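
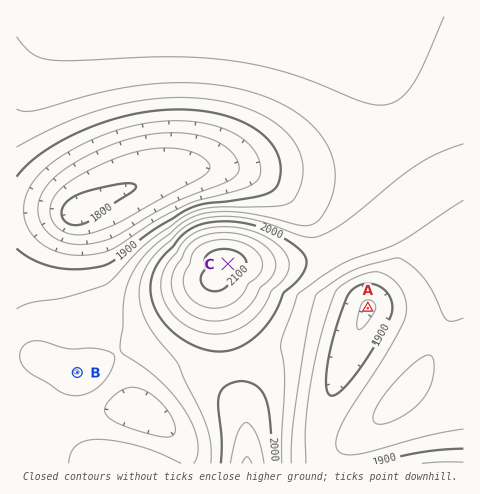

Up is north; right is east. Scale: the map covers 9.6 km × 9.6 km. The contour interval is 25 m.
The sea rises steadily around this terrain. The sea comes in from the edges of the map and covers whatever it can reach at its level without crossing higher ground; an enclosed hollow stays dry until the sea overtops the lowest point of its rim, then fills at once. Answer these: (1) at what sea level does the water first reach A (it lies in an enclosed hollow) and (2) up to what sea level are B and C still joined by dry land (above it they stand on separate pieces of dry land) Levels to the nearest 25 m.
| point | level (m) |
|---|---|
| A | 1925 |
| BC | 1950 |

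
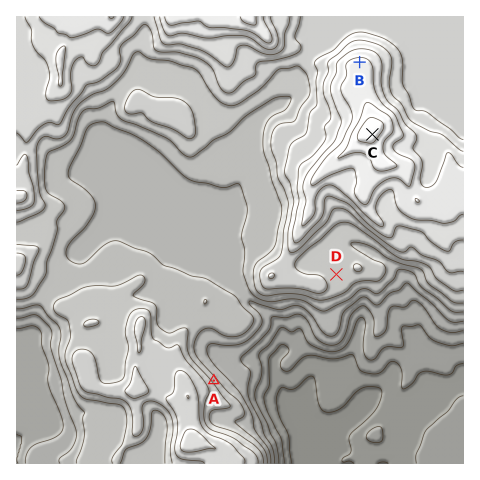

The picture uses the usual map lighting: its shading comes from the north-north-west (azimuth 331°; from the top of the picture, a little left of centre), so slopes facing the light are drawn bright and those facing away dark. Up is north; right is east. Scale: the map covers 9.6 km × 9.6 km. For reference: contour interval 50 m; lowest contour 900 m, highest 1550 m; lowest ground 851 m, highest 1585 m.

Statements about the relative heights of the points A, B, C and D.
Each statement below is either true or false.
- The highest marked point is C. true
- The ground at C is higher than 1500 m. true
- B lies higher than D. true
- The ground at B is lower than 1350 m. false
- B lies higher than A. true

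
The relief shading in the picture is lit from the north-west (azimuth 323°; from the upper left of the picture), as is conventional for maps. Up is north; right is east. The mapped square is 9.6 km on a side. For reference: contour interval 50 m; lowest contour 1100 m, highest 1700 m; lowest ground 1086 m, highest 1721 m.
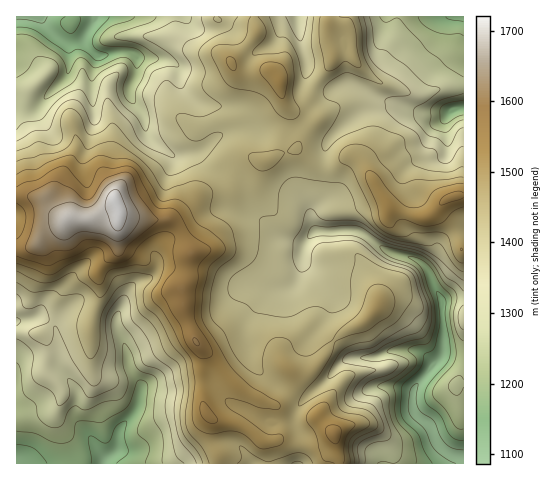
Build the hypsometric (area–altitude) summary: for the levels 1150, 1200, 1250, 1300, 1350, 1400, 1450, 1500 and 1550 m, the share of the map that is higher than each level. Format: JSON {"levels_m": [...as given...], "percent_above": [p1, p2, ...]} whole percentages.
{"levels_m": [1150, 1200, 1250, 1300, 1350, 1400, 1450, 1500, 1550], "percent_above": [96, 91, 85, 76, 66, 50, 30, 16, 8]}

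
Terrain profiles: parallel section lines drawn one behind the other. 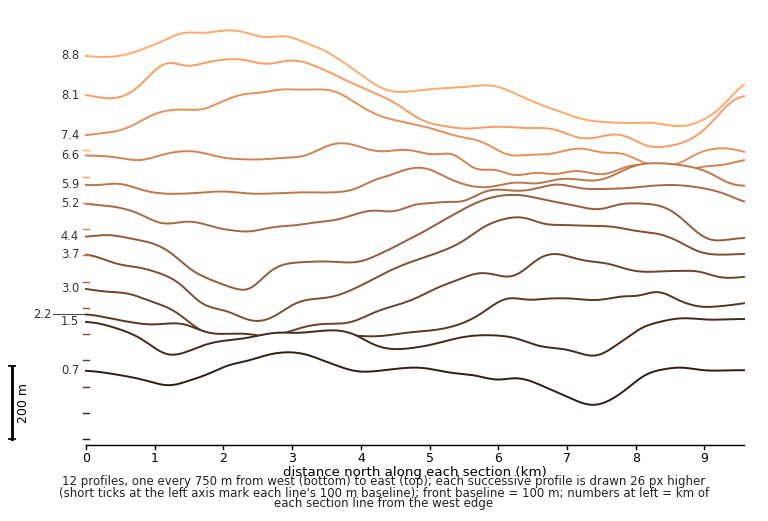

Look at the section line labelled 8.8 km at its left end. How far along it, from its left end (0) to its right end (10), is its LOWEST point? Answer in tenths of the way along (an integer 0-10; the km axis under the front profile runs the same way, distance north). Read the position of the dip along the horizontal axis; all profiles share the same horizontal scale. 9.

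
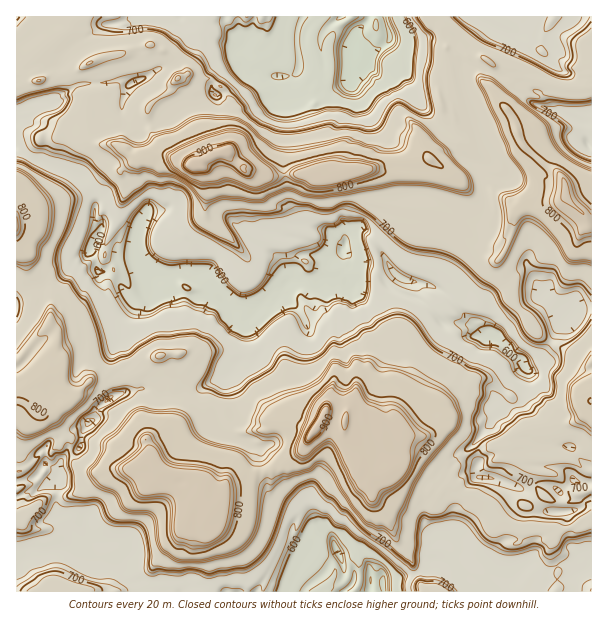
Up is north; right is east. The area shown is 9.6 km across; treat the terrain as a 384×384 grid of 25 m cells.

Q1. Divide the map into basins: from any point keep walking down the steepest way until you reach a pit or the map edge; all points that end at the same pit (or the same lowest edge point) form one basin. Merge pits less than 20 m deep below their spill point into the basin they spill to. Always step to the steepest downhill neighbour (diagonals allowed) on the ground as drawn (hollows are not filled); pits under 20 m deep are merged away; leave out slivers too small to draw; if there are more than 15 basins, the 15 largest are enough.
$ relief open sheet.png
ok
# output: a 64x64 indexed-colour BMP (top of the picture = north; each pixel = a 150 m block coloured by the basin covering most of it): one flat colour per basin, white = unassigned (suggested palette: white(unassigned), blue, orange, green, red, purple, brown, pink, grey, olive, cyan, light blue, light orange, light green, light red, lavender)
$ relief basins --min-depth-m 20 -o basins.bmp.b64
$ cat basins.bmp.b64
<image width="64" height="64" href="data:image/bmp;base64,Qk12CAAAAAAAAHYAAAAoAAAAQAAAAEAAAAABAAQAAAAAAAAIAAATCwAAEwsAABAAAAAAAAAA////ALR3HwAOf/8ALKAsACgn1gC9Z5QAS1aMAMJ34wB/f38AIr28AM++FwDox64AeLv/AIrfmACWmP8A1bDFADMzMzMzMzMzMzMzMzMzMzMzZmYzMzMzMzMzMzMzMzMzMzMzMzMzMzMzMzMzMzMzMzM2ZjMzMzMzMzMzMzMzMzMzMzMzMzMzMzMzMzMzMzMzMzZmMzMzMzMzMzMzMzMzMzMzMzMzMzMzMzMzMzMzMzMzNmYzMzMzMzMzMzMzMzMzMzMzMzMzMzMzMzMzMzMzMzNmZjMzMzMzMzMzMzMzMzMzMzMzMzMzMzMzMzMzMzMzM2ZmMzMzMzMzMzMzMzMzMzMzMzMzMzMzMzMzMzMzMzM2ZmZjMzMzMzMzMzMzMzMzMzMzMzMzMzMzMzMzMzMzMzZmZmMzMzMzMzMzMAAAAAAzMzMzMzMzMzMzMzMzMzMzNmZmZjMzMzMzMzOwAAAAADMzMzMzMzMzMzIiMzMzMzNmZmZmMzMzMzMzO7sAAAAAMzMzMzMzMzMzMiIjMzMzZmZmZmYzMzMzMzu7u7sAAAszMzMzMzMzMzIiIiMzMzZmZmZmYzMzu7u7u7u7uwAAADMzMzMzMzMyIiIiIiMzNmZmZmZjMzu7u7u7u7u7AAAAMzMzM+4zMxERERIiIiJmZmZmZmYzu7u7u7u7u7AAAAAzMzM+7u7u4REREiIiIiJmZmZmu7u7u7sbu7u7sAAAETMzM+7u7u7hERESIiIiIiZmZmYbu7u7EREbu7sRERERMzMz7u7u7uERERIiIiIiImZmYRERu7EREREREREREREzMzPu7u7u8RERESIiIiIiJmZhERESIRERERERERERETMzPu7u7u//8RERERERIiERZhERERIiERERERFERBERMzPu7u7v///xERERERERERFhERERQiIREREREUREREExER7u7/////8RERERERERERERERFEIiEREREURERERCEREe///////xEREREREREREREREURERBERERREREREIRERH//////xERERERERERERERERFEREQRERREREREQiIREREf////EREREREREREREREREUREREQRRERERERCIiERERERH/8RERERERERERERERERFEREREREREREREIiIRERERER/xEREREREREREREREREUREREREREREREQCIhERERERERERERERERERERERERERREREREREREREVQAiERERERERERERERERERERERERERFERERERERERFVVAAIRERERERERERERERERERERERERFERERERERERVVVUAABERERERERERERERERERERERERF3RERERERERVVVVQAAqhERERERERERERERERERERERF3d0RERERERFVVVVAACqoREREREREREREREREREREREXd3dERERERFVVVVUAM6qqoREREREREREREREREREREXd3d3d0RERFVVVVVQAzqqqqERERERERERERERERERERd3d3d3dEREVVVVVVADOqqqoRERERERERERERERERERF3d3d3d3REVVVVVVUDOqqqqqEREREREREREREREREREXd3d3d3d0RVVVVVVQOqqqqqoRERERERERERERERERERd3d3d3d3dVVVVVVVCqqqqqoRERERERERERERERERERF3d3d3d3ciVVVVVVWqqqqqqhEREREREREREREREREREXd3d3d3ciIlVVVVVaqqqqqqERERERERERERERERERERF3d3d3IiIiVVVVVVqqqqqqqhERERERERERERERERERERd3dyIiIiJVVVVVWqqqqqqqERERERERERERERERERERERERIiIiIlVVVVWRERqhERoRERERERERERERERERERERIiIiIiIiJVVVWZEREREREREREREREREREREREREREiIiIiIiIiIiVVWZkRERERERERERERERERERERERERESIiIiIiIiIiIiIpmRERERERERERERERERERERERERERIiIiIiIiIiIiIimZERERERERERERERERERIiIiIiERIiIiIiIiIiIiIimZkRERERERERERERERESIiIiIiIiIiIiIiIiIiIiIimZmRERERERERwRHd3dESIiIiIiIiIiIiIiIiIiIiIimZmZERERERERzMzd3d3dIiIiIiIiIiIiIiIiIiIiIpmZmZkRERERMzzMzd3d3d0iIiIiIiIiIiIiIiIiIiIimZmZmREREREzPMzN3d3d3SIiIiIiIiIiIiIiIiIiIiKZmZmZERERETPMzM3d3d3dIiIiIiIiIiIiIiIiIiIiKZmZmZkRERERM8zMzd3d3d0iIiIiIiIiIiIiIiIiIiIpmZmZmRERERE8zMzN3d3d3SIiIiIiIiIiIiIiIiIiIpmZmZmZERERERzMzMzN3d3SIiIiIiIiIiIiIiIiIiIimZmZmZkRERERHMzMzMzd3SIiIiIiIiIiIiIiIiIiIiKZmZiIiAAiIhEczMzMzMIiIiIiIiIiIiIiIiIiIiIiIiiIiIiIACIiIszMzMzMIiIiIiIiIiIiIiIiIiIiIiIoiIiIiIgAIiIiIszMzMIiIiIiIiIiIiIiIiIiIiIiIoiIiIiIiAACIiIiIiLMIiIiIiIiIiIiIiIiIiIiIiIoiIiIiIiIAAAiIiIiIiIiIiIiIiIiIiIiIiIiIiIiIoiIiIiIiIgAAAAiIiIiIiIiIiIiIiIiIiIiIiIiIiKIiIiIiIiIiAAAACIiIiIiIiIiIiIiIiIiIiIiIiIiKIiIiIiIiIiI"/>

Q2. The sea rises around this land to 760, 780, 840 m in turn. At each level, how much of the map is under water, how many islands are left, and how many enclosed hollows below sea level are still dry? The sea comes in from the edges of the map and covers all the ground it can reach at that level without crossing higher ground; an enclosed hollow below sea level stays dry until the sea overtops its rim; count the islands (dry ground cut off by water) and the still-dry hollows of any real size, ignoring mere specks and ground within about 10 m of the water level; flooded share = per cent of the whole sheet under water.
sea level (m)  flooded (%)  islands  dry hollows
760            77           2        0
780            80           2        0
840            93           4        0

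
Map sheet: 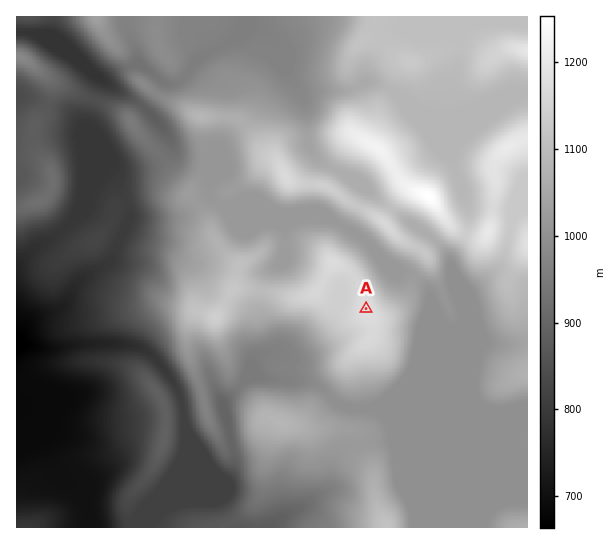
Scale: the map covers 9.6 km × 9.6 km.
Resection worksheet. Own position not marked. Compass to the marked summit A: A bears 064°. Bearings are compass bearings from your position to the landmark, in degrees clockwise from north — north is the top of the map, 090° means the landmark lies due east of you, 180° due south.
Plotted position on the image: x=107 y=435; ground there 745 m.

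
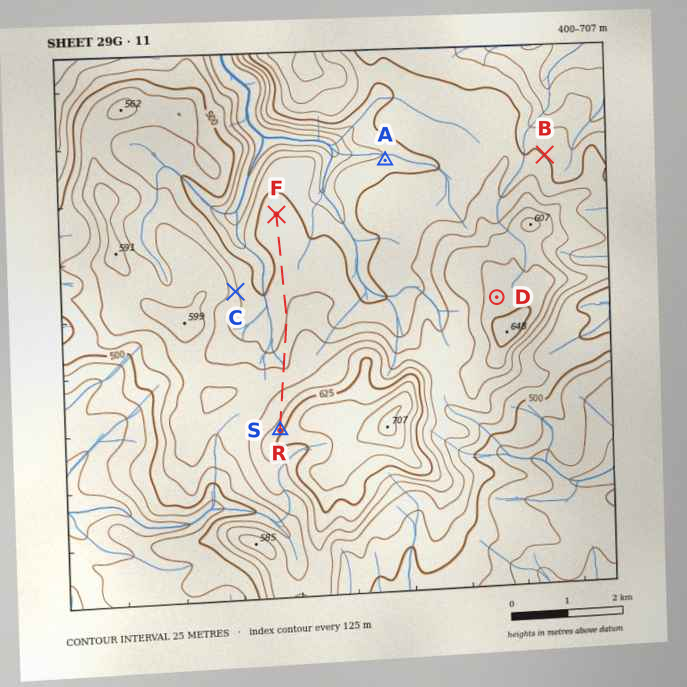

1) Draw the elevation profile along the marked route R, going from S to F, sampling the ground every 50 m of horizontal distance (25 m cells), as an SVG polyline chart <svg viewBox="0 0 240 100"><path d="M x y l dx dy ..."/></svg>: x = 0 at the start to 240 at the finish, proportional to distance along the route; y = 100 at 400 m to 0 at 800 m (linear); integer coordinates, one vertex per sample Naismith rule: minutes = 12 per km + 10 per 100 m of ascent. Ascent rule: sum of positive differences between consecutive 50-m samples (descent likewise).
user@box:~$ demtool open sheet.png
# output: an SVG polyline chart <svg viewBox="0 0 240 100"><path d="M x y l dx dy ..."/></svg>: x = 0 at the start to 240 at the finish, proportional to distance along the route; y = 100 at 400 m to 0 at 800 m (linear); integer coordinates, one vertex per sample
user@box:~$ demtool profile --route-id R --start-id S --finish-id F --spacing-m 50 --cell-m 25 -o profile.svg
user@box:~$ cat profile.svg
<svg viewBox="0 0 240 100"><path d="M0 45l3 1 3 1 3 1 4 1 3 1 3 1 3 1 3 0 3 1 3 0 4 1 3 1 3 0 3 1 3 1 3 0 4 1 3 1 3 1 3 1 3 1 3 1 3 0 4 1 3 0 3 1 3 0 3 0 3 1 3 0 4 0 3 1 3 0 3 1 3 0 3 0 3 0 4 1 3 0 3 0 3 0 3 0 3 0 4 1 3 0 3 0 3 0 3 1 3 0 3 0 4 0 3 1 3 0 3 0 3 1 3 0 3 0 4 0 3 0 3 0 3-1 3 0 3 0 3-1 4 0 3 0 3 0 3 0 3 0 3 0 4 0 3 0 3 1 3 0 3 0 3 0 1 1"/></svg>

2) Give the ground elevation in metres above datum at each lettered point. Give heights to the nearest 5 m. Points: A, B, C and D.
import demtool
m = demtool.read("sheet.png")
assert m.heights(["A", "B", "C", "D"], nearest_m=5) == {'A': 485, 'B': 500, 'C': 530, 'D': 615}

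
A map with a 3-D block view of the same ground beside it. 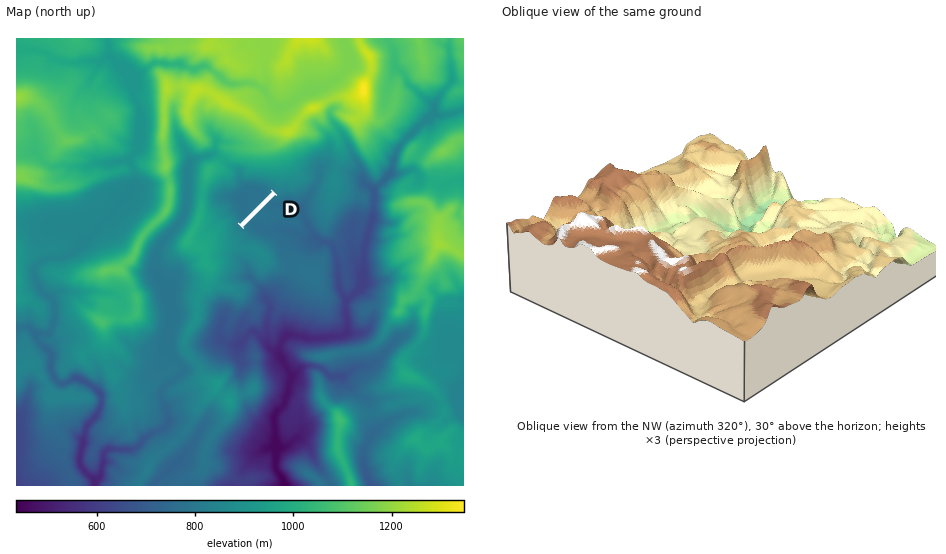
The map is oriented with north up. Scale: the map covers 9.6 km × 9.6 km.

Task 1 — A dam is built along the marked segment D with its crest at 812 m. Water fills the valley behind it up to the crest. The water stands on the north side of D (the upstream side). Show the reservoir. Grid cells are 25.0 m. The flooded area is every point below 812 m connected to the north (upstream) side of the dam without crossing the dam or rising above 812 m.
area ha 46.9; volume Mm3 11.38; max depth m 37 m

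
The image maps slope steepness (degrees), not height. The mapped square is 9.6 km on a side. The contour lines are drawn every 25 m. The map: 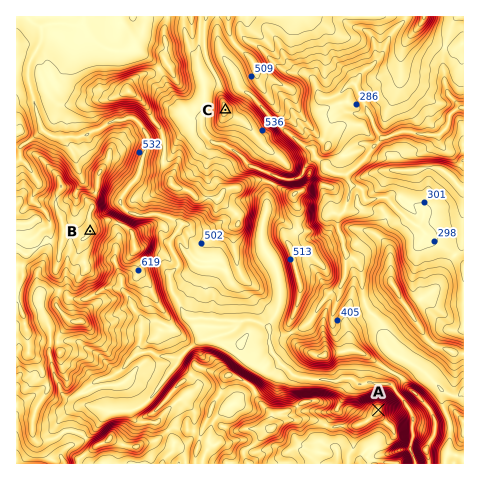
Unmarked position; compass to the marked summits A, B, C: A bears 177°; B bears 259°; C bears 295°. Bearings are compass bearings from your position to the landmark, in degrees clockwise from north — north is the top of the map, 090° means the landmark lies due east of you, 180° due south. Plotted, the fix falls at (367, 177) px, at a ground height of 315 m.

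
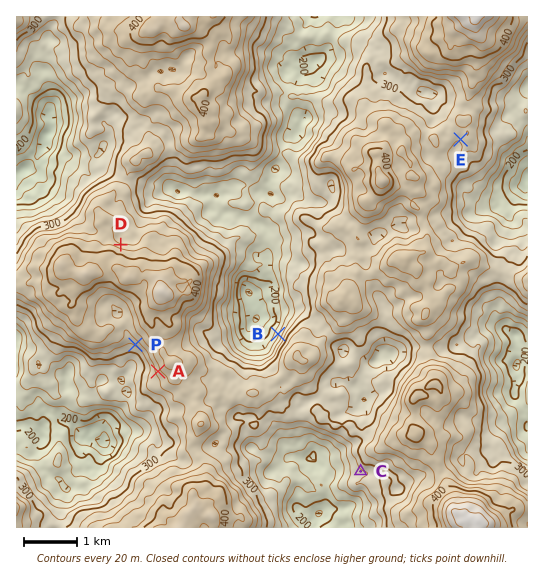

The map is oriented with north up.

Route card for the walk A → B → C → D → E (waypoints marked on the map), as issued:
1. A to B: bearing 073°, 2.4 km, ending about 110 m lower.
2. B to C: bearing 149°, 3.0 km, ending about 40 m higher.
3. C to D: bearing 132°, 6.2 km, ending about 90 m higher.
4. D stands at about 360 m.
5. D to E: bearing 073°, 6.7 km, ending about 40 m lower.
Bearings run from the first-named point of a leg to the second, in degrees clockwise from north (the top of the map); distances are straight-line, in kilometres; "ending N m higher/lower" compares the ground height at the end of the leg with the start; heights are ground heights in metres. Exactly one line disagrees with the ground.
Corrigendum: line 3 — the bearing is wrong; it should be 313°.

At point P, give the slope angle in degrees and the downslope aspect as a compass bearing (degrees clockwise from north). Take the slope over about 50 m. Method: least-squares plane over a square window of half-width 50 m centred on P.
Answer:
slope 11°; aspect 215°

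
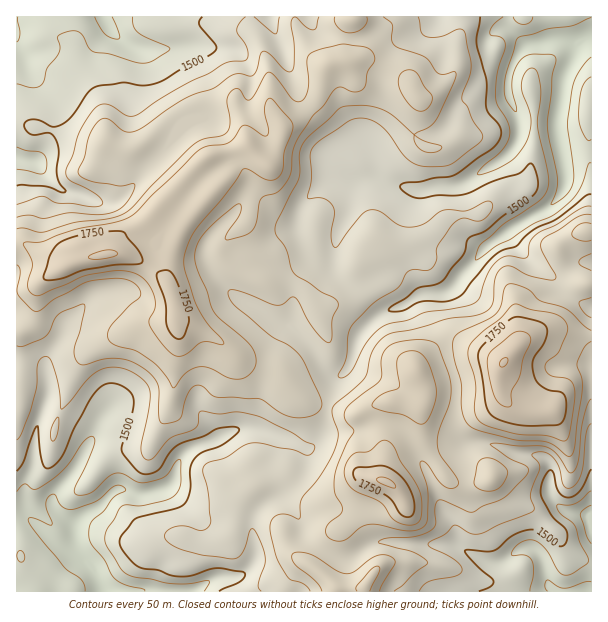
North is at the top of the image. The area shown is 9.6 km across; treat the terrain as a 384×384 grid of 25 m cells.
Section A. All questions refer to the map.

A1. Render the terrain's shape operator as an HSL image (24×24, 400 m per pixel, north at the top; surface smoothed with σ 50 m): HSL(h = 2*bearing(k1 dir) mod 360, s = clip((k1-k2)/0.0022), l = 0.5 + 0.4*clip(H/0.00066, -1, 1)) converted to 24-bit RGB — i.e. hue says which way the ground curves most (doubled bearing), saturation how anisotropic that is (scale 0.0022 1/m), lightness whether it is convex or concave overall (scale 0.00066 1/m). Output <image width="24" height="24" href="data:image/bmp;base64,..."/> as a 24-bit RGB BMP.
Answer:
<image width="24" height="24" href="data:image/bmp;base64,Qk32BgAAAAAAADYAAAAoAAAAGAAAABgAAAABABgAAAAAAMAGAAATCwAAEwsAAAAAAAAAAAAAjKKAd6Csn8PIUxtcrWU1bG8fv5QjJXUUITkMUoIgtn+omEVlZ9ylg67b+NPoUzuQm2tdc1iJhse+gqHHtI/FcrJUfxwvVYM7pMKonZdkWC1HaTpzp8OyrLDFdYidrpK/nZjOUqa1cDl1t+XVw3NUZFguFmIj8Xiyil/eTbrblyQ4a0UkHVwZaw8ypNBlm9rRqolTqHBXLTFrkavEmaS4npSzoqHAgHCjnHyKhU+aarLAeq5jklaExK29n0+QZRUPx+UVGcSScTqAla6MpWaHM1+M1vXnay+cg45IdTB/uZM5DT4dg86HS46fqFeWn1NukYJ1nXJlOo5PikpyeaF7hmJUcD05m0CS3fPYHAopa6lbmX1ZaKaGmd+8QAELOzwJPzinJZdId13a2HaaKhwJdosVCCsbtY13jqmQk5OohXumWJKFZVeUyUO80dT00/j0x3i0ehqmepPF47zgg6PHmbpSVACIWNf1Hj6N8uPYDjo81pGpXUzB7uTdEDhCUMh7nIS6upuxfIujm36gM0ZWarq3oLtpwp5OVyVAa7l5TVV+kNSeoRsVfQ0AXRkBLP+jEmWd8eTNTUh+N3hrXGeI3aCgvmKaJalPEigNaHcsYDcjblQuOmFDUHkxiYs7rphkjUJUZ5tZZi1EUyAJrkEteXjHtvfMBi6Q2shnz6whoX5tPmBmVW5pkk6T7ufMYjB7n3SDWXx1anmYpbu1apmzYIjW3Lbju2q5j6/Bb7ONKyV316rWutvZmKjP7+zcLBNy2capICVp066UPlNUV1RELT8r7+WwLylVpoeKhKefZ5GhmLefcpqYJElIknVXvVJcrolYhMOLHBlBvYBkrcd6TqmBwIalox3TwKRXOENpyZigs1OoR1p2bbGoxruFUGqFe5aTo8a7Y4yooKiZdzxiNpVZPzp8nZe33+zfgESOQSZooNTQ8OLbWWo7P1MocTI3z7qgOo6KcIaMsYu8qJ/IZVqX0syrZoayotzXhHioaWSAfU5Xo1Ron7x7EDw/q8ezs4iUvli7Q4u9gqS42Kur4LXhd4CpYnOxwoFUZ3NKQW1abop9gnqdcUym3eG1g76qZlRQcU5TckhCUlF3mrOUsHmMM4dVEjULY3U9gKWuhXGuLzxQ2cl+dHy0yKzWfC2I5avJvGhfKVMiKD0aREkmTi4j4/XWbmCDZDlZfEdPkLmlYoKdiKmdnG6Xr3OcvYvDHmgbJzoLGEklgEWDw+Wsnl1cXCUn2G2KL3dO6b7h673yoIPjRMHWcOTT0M2ERjNTmVKZgqWhj5J8a5OFgXRmfVCEoI+Di4hwh2ul07vJEFE+JoWY7ezeXB9AsJhDX60yoNPmg4zS1crnubDg0ITRbk1qz6ONIUZYbZ6lk5VvaJt2cF2IoI91RFdzspibjpqpjX+nnIN7t2pwAjEKIF8LxZfn7tnyzYO0sIFjOGxIUKpRdDWe6Fjb4KXFWJGH5J63HlFAt5uFloJnMl9hsqKTSmp6iad+kXZ2Z2SCuZK1qX7I79npDV4rADMCJziE8drhbKlpojM+LhcFTEkNDjkTzpde2Ji0S2qz3JvGNGtXt3dGP4VYTI1shGmKaI9nh3hiXGs5U4YvMY111qvPy5bX6MHkATIo3NkvdlozYxlY5drxl7LGe49uG00wxVZs2nqbi6pAjzKa4e/cg7/BO0Rtfm1rfnlki1trm09Xk4ZRTIwxBywHuUKK5de/JRlfmMpBn5VFM491Vo2P0bauiJbIkXy7JVZCcNNvxoXms7PjvUd4yo1WHy4rYXljenF/cUpum8ewrK/Sx6XNtp7QBDIr8ue6Fgoqv8mDo6y8aIClRml+4eXOQU50u3aiqnikUnNDJSEXytdjqUxy6bvcrGe+RGxcTEE6WpFys6BXN481hqlvhbSmVCau8uV3Cgop2sqthJJ6fWFwU3VtpL9ueFBqU4F5tIm3t5nGcG+9OY7D4OS+XTp4z4uTgUmagrW6T1uXuNXB0qnMNXhWqr9uGwcs7/XWDBU03NOla1WBkICAd4+AdI1th6WfXWF/YHliiYpubZiWhDap4OmyPBdJzamZaG2ldKWAUoChssutZU2M2qKpxaFmBRUu8eraJCdpW8mJdENoeY1kjqF9ZKSKczQ1V0MlXm03UVYzc3E0Ti8ir95vViZ4h8esynutwoDAUZiRfZZghU+M2dOnTzGOKWPRSHcfxUtmKnJSeZuehY2eoq6HWDBim0p+pLDAkZK3d36vi5ayj8SwYy6Bp9WTXjVr1nRyZtaJh2mnYZSATWJzza+QZDJ7nyNjgJLKQUu3R51R"/>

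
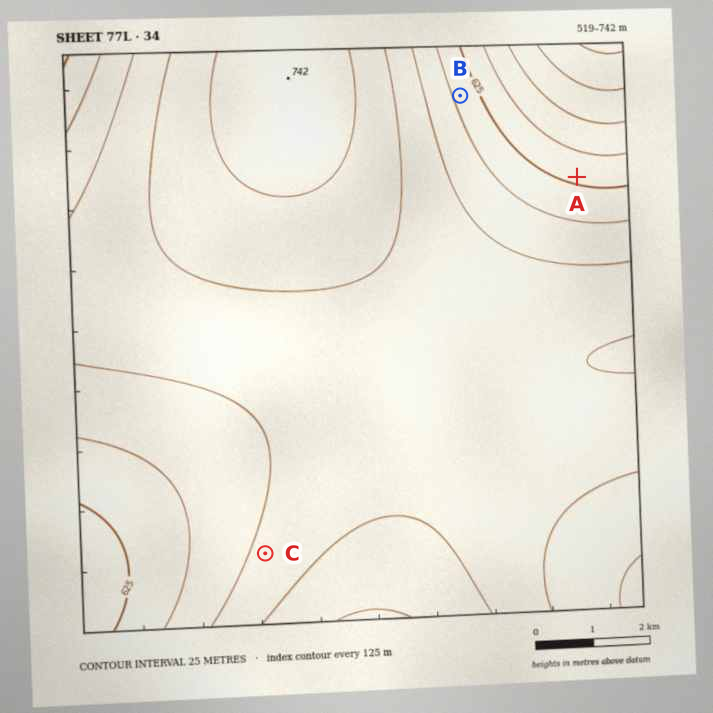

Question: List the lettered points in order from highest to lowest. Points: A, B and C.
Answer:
C B A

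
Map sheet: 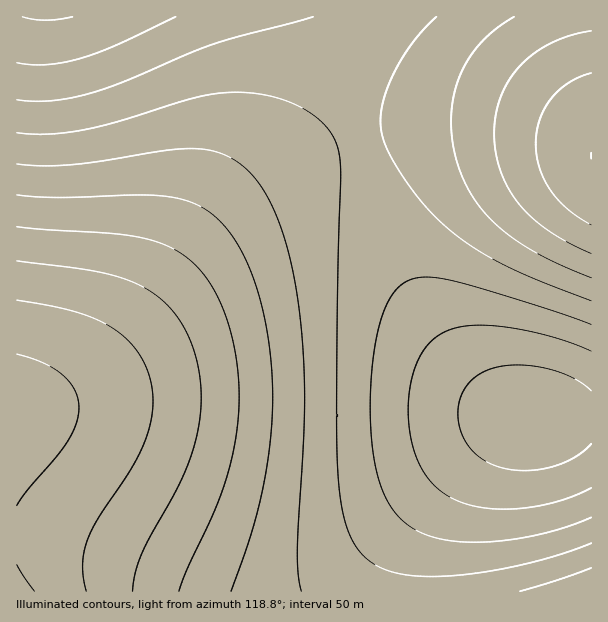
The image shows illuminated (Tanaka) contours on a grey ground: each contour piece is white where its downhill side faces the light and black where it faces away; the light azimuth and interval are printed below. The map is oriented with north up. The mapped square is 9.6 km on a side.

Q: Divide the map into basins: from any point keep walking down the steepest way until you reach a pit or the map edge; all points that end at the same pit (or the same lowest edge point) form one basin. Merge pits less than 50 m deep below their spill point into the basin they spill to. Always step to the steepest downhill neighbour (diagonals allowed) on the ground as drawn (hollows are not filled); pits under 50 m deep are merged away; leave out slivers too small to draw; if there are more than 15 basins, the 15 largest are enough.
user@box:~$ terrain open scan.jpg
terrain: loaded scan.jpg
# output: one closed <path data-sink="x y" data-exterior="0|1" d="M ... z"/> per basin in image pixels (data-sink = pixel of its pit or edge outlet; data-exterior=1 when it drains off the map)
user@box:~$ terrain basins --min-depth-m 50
<path data-sink="17 414" data-exterior="1" d="M323 16l-307 1 1 575 391 0 2-25 10-30 12-24 19-30 18-22 29-29 15-11 15-5-15-4-13-8-28-24-28-36-24-39-32-71-22-72-24-91z"/><path data-sink="591 156" data-exterior="1" d="M591 16l-267 1 18 54 32 123 22 60 24 51 24 39 28 36 28 24 13 8 15 4 64 0z"/><path data-sink="591 591" data-exterior="1" d="M591 416l-66 0-12 5-15 11-36 38-30 43-12 24-6 18-5 23 0 13 182 1z"/>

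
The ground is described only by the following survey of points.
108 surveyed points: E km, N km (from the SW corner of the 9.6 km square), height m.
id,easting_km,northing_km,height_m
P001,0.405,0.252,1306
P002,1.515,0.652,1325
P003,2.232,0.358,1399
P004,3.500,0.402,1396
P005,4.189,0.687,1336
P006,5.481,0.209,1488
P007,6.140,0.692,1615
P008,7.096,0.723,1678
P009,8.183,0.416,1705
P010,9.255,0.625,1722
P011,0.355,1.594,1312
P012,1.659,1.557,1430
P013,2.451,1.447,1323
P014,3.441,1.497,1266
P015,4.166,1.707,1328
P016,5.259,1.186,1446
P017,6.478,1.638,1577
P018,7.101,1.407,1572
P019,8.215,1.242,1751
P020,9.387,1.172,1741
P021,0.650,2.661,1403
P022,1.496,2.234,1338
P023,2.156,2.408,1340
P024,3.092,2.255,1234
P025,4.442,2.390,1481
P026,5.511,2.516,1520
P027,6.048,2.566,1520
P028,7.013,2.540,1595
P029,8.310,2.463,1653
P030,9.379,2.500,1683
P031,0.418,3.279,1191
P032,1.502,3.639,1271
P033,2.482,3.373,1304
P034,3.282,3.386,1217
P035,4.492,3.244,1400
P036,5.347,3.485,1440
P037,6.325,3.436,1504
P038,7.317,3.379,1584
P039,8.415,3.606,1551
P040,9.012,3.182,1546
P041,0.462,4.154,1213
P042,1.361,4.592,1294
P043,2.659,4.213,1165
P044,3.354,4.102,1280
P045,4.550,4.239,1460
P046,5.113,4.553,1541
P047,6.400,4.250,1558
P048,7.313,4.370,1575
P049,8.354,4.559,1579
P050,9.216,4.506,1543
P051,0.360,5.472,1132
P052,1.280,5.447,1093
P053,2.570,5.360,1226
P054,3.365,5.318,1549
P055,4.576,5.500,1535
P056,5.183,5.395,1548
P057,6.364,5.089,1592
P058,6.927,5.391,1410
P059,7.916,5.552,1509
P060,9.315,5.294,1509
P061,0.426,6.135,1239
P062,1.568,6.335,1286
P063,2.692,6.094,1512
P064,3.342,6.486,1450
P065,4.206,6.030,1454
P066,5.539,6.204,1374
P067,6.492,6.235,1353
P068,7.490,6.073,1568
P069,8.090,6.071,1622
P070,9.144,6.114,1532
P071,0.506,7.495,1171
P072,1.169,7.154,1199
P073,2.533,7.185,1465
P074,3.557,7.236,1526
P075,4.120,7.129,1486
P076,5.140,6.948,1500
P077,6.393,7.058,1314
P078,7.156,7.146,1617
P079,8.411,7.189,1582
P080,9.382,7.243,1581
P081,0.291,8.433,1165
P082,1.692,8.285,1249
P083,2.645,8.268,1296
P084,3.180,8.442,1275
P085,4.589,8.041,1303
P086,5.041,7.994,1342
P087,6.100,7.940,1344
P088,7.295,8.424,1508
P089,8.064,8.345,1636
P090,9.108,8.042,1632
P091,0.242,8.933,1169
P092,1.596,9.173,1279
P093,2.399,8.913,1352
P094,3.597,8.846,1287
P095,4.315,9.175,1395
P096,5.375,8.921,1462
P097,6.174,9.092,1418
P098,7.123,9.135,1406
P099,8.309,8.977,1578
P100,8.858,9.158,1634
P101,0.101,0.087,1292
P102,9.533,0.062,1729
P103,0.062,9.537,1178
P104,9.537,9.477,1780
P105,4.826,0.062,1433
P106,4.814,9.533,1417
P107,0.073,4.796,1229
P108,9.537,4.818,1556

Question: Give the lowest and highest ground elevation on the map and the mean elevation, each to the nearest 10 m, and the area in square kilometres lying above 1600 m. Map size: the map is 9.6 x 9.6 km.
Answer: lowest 1080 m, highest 1790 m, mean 1440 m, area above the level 12.9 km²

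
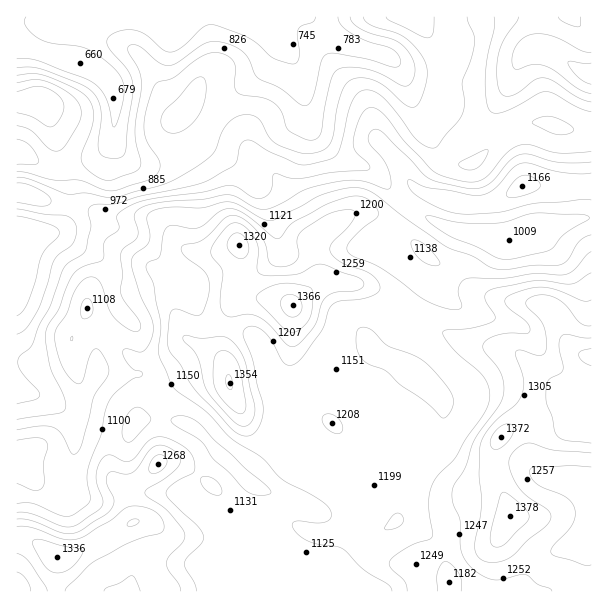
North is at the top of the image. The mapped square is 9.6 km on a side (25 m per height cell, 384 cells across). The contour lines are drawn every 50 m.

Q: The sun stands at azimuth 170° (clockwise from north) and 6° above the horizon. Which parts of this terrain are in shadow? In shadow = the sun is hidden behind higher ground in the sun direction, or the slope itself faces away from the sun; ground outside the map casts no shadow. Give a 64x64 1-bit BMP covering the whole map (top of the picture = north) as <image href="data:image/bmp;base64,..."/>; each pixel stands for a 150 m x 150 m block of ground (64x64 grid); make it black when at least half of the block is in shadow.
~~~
<image width="64" height="64" href="data:image/bmp;base64,Qk0+AgAAAAAAAD4AAAAoAAAAQAAAAEAAAAABAAEAAAAAAAACAAATCwAAEwsAAAIAAAAAAAAA////AAAAAAAAAAAAAAAAAAAAAAAAAAAAAAAAAAAAAAAAAAAAACAAAA4AAAAA/AAAPwAAAAD8AAD/wAAAAHwAAP/wMADAOAAA///wA8AwAAD///AfgAAA8P//4DwAAAHw//+AAAAAAeD/3AIAAAOB4P/8BgAAA8GA//8GAwADwAD///QAAAPgAP//8AAAAfAA///wAAAB/AD//+AAAAD+AP//wAAAAP8A/8+AADAAfwD/5wAAcAB/APz3AAAAAH8A8HYAAAAAPgDgYgAAAAA8EOAAAQAAAAgwwAADgAAAAGDADweAAAAB5+Afj4AAAH/H/B8/AAAA/4f8GD4AAAP/B/4AfAAAB/gH/wB8AAAP4f//AHg/AAwf//+AQD+AYD///8AAP//AP/9/wAAf/8A//3+PAB//gf//f58eH/8H//9/vn//Dg///38+f//AH///Hxx///A/H/8Gf////HwD/gf/////8HD4///////j/AD//////8//AP//////j/////////+f/////////z///+P////+P///wf////x///+A/////////gD////////+AP//////5/4B//////+A8P///////wAA///////+AAD///////wAAP///////AAB///////4AAf+/////+AOD/x/////gA//+D////4AB//4P///+AAH/g=="/>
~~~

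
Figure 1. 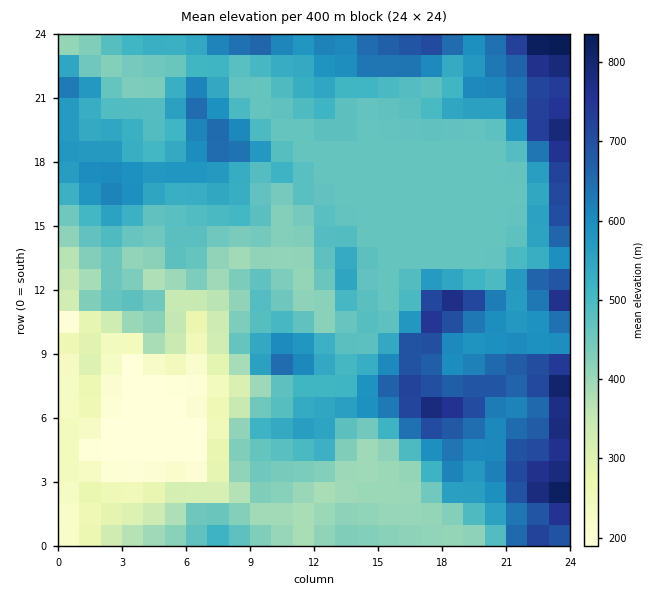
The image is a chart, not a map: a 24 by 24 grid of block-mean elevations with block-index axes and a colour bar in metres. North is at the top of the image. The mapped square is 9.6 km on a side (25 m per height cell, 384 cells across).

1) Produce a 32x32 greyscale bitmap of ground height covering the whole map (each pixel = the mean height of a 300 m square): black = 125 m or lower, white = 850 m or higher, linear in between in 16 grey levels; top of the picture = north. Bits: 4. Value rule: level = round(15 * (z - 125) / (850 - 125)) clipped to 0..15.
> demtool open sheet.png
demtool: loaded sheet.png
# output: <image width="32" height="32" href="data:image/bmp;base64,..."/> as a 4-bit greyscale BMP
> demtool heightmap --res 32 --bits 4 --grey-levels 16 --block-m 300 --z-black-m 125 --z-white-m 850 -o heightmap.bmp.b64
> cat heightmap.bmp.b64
<image width="32" height="32" href="data:image/bmp;base64,Qk12AgAAAAAAAHYAAAAoAAAAIAAAACAAAAABAAQAAAAAAAACAAATCwAAEwsAABAAAAAAAAAAAAAAABEREQAiIiIAMzMzAERERABVVVUAZmZmAHd3dwCIiIgAmZmZAKqqqgC7u7sAzMzMAN3d3QDu7u4A////ACNEVmZ4h2ZVZmZmZmZovcwiNEVWeHdmVWZmZmZmeau8IzM0RWZmVmVWZmZmeJq83iMzIzRDRWZmVWZmZ5maze4jIiIiIkZ2ZmZmZmiqms3uMhERERJWd3eHZmZ5qprM3TIRERESR3iJmGZoq7uqvM0jIREREkaJmZh3iszLqrvOIzERESI1eImZmqve3bqqziMxERESNFZ4iJq83czLu94jMRESEjRomIiJu8urvMzeI0ISMyNGm7qYiKvbqqu8zTRCJFQjV5qqmHeb26qqqqoiIkZlNFeIiHZ3ecy6qZmaJWZmZDRWd3Znh3et3LqZvEZ3d2VVVndmZ4d3nN26ms5VZ3ZWZmd3ZniHd5qZiJvMVWdlZ3ZmZmZ5l3d3d3eZmVZ3Znh3ZmZmeId3d3d3eJtniHd3d3d3Znh3d3d3d3irZ4mHd4eId2d3d3d3d3d4rHiqmIiImYZnd3d3d3d3d62aqqqZmYh3iHd3d3d3d3esmqqpmqqYiId3d3d3d3d4vZqZmImruqh3d3d3d3d3ec2ZmYiIq7uXd3d3d3d3d4vemYmIiKupd3eId3d4h3is3pmHd4m7l3d4iHd3eJmZvN2qh3Z5qod3iJiId3eJqqzNuXZmZ4l3eIiZqpmYiaq83XZneIiJmJmZqqu7y6mrve5meIiImbu7qqqru8y6q87/"/>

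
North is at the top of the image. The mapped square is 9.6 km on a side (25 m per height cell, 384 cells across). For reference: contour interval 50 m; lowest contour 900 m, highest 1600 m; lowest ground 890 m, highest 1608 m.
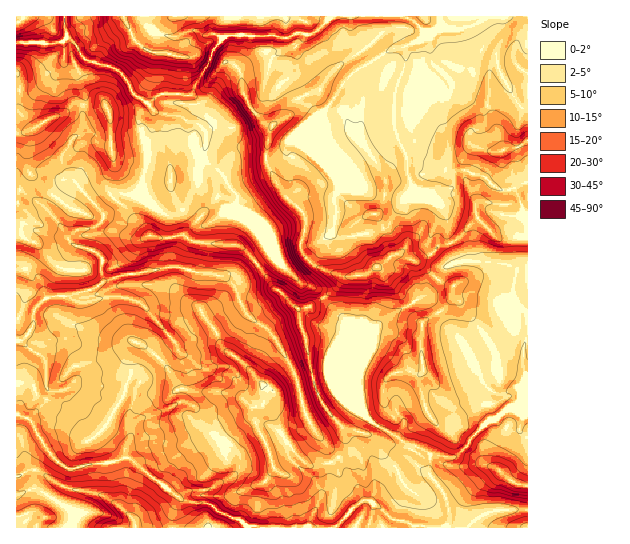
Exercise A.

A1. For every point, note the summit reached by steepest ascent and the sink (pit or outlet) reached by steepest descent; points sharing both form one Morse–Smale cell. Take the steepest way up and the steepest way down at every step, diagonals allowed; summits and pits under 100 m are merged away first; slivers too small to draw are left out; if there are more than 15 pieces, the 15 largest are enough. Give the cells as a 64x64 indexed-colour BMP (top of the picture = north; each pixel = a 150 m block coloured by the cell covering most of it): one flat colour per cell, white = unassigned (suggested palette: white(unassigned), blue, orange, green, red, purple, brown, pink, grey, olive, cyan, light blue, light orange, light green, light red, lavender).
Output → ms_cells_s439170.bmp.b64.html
<image width="64" height="64" href="data:image/bmp;base64,Qk12CAAAAAAAAHYAAAAoAAAAQAAAAEAAAAABAAQAAAAAAAAIAAATCwAAEwsAABAAAAAAAAAA////ALR3HwAOf/8ALKAsACgn1gC9Z5QAS1aMAMJ34wB/f38AIr28AM++FwDox64AeLv/AIrfmACWmP8A1bDFACIiIid3d3d3d3d3d3d3czMzMzMzAAAAAAVVVYiAAAAAIiIiInd3d3d3d3d3d3MzMzMzMzMwAAAFVVVViIgAAAAiIiInd3d3d3d3d3dzMzMzMzMzMzMAAFVVVVWIiIiIiCIiJ3d3d3d3d3dzMzMzMzMzMzMzMzBVVVVVVYiIiIiIIid3d3d3d3d3czMzMzMzMzMzMzMzNVVVVVVYiIiIiIgid3d3d3d3d3czMzMzMzMzMzMzMzNVVVVVVViIiIiIiCJ3d3d3d3d3czMzMzMzMzMzMzMzM1VVVVVViIiIiIiIInd3Ind3d3czMzMzMzMzMzMzMzM1VVVVVVWIiIiIiIgiJ3IiIiInMzMzMzMzMzMzMzMzM1VVVVVVVYiIiIiIiCIiIiIiIiIzMzMzMzMzMzMzMzMzVVVVVVVRERGIiIiIIiIiIiIiIjMzMzMzMzMzMzMzMzVVVVVVUREREYiIiIgiIiIiIiIiMzMzMzMzMzMzMzMzVVVVVVERERERGIiIiCIiIiIiIiIzMzMzMzMzMzMzMzVVVVVVERERERERiIiIIiIiIiIiIjMzMzMzMzMzMzMzNVVVVREREREREREYiIgiIiIiIiIiMzMzMzMzMzMzMzNVVVVREREREREREREYgSIiIiIiIiIjMzMzMzMzMzMzM1VVVVERERERERERERERIiIiIiIiIiMzMzMzMzMzMzMzVVVVUREREREREREREREiIiIiIiIiIzMzMzMzMzMzMzVVVVVRERERERERERERESIiIiIiIiIiMzMzMzMzMzMzNVVVVVERERERERERERERIiIiIiIiIiIzMzMzMzMzMzM1VVVVUREREREREREREREiIiIiIiIiIiMzMzMzMzMzM1VVVVVRERERERERERERESIiIiIiIiIiIzMzMzMzMzMzVVVVVVERERERERERERERIiIiIiIiIiIiMzMzMzMzMzVVVVVVUREREREREREREREiIiIiIiIiIiIiIjMzMzMzVVVVVVURERERERERERERESIiIiIiIiIiIiIiIiMzMzNVVVVVVRERERERERERERERIiIiIiIiIiIiIiIiIiMzVVVVVVVREREREREREREREREiIiIiIiIiIiIiIiIiIjVVVVVVVVERERERERERERERESIiIiIiIiIiIiIiIiIiVVVVX1VVERERERERERERERERIiIiIiIiIiIiIiIiIiJVVVX//1EREREREREREREREREiIiIiIiIiIiIiIiIiIlVVX///QRERERERERERERERESIiIiIiIiIiIiIiIiIlVVX//0REERERERERERERERERIiIiIiIiIiIiIiIiIiVVX//0REQREREREREREREREREiIiIiIiIiIiIiIiIiIiVf/0REERERERERERERERERESIiIiIiIiIiIiIiIiIiIv/0REERERERERERERERERERIiIiIiIiIiIiIiIiIiIkREREEREREREREREREREREREiIiIiIiIiIiIiIiIkREREREQRERERERERERERERERESIiuyIiIiIiJEQkRERERERERBERERERERERERERERERIru7IiIiIiJEREREREREREREERERERERERERERERERG7u7IiIiIiJEREREREREREREQREREREREREREREREREbu7IiIiIiJERERERERERERERBERERERERERERERERERu7uyIiLiJERERERERERERERBERERERERERERERERERG7u7IiLu5ERERERERERERERBEREREREREREREREREREbu7uyLu7qqqRERERERERERBERERERERERFmZhEREWYRu7u7vu7uqqpERERERERERBERERERERERFmZmYREWZma7u7vu7u6qqkREREREREREEREREREREREWZmZhFmZmZru7u+7u7qqqREREREREREERERERERERERZmZmZmZmZmu7u77u7uqqpEREREREREQRERERERERERFmZmZmZmZma7u7vu7u6qqkRERERERERBERERERERERFmZmZmZmZmZru7u77u7qqqREREREREREQREREREREREWZmZmZmZmZmu7u7u+7uqqqkRERERERERBERERERERERZmZmZmZmZma727u77u6qqqRERERERERBERERERERERZmZmZmZmZmZr3d27vu7qqqpERERERERBERERERERERFmZmZmZmZmZm3d3d2+7qqqqkRERERERBEREREREREREWZmZmZmZmZmbd3d3dqqqqqpREREREREERERERERERERZmZmZmZmZmEd3d3d2qqqqpmZmZREREERERERERERERFmZmZmZmZmYR3d3d3aqqqpmZmZlEREQRERERERERERERZmZmZmZmYRHd3d3aqqqpmZmZmZRERBERERERERERERFmZmZmZmZhEd3d3dqqqpmZmZmZmUREEREREREREREREWZmZmZmZhER3d3dqqmZmZmZmZmZQRERERERERERERERFmZmZmZmERHd3d2qmZmZmZzMzMzBEREREREREREREREWZmZmZmYREd3d3amZmZmczMzMzMERERERERERERERERZmZmZmYRERAAAAmZmZmZzMzMzMzBEREcwRERERERERERZmZmZhEREAAACZmZmZzMzMzMzMzMzMzMzMERERERERERERZhEREQAAAJmZmZnMzMzMzMzMzMzMzMzBERERERERERERERER"/>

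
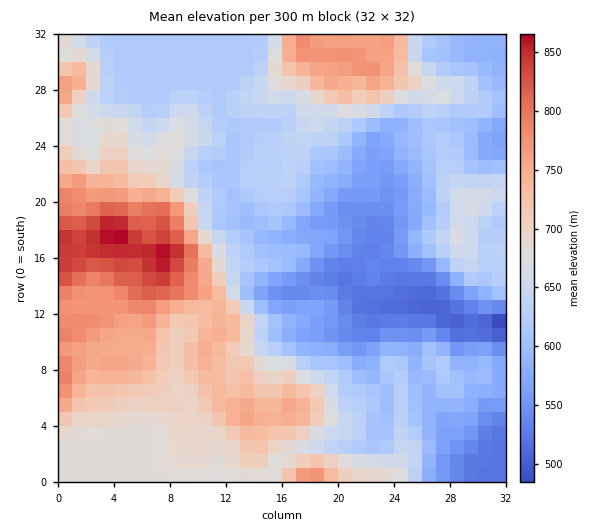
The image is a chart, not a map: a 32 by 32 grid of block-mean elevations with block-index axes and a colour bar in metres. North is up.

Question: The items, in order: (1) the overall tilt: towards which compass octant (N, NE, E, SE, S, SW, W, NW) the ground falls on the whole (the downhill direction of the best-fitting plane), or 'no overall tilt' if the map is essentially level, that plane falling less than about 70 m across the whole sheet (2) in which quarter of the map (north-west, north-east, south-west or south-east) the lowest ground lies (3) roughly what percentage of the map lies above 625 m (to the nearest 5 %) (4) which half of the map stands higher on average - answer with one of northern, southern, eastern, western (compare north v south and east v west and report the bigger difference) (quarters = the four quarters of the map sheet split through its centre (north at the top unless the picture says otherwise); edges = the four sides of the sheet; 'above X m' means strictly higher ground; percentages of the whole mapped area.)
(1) On the whole the ground falls towards the east.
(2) The lowest point lies in the south-east quarter of the map.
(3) About 55 % of the map lies above 625 m.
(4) The western half stands higher on average than the eastern half.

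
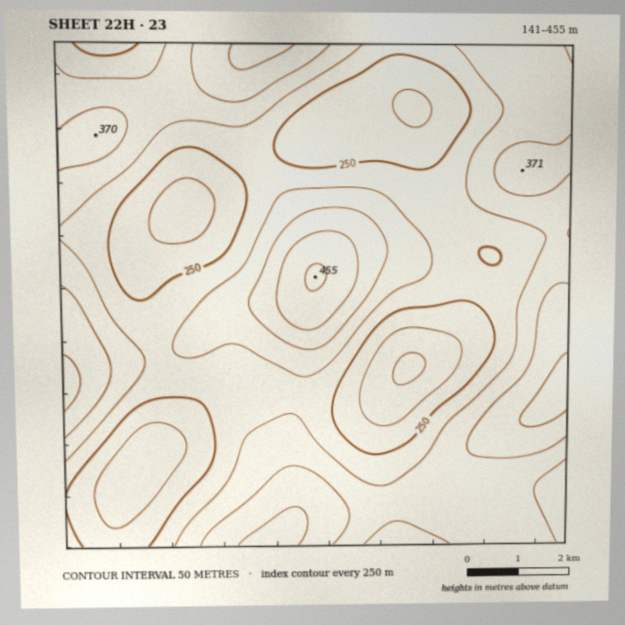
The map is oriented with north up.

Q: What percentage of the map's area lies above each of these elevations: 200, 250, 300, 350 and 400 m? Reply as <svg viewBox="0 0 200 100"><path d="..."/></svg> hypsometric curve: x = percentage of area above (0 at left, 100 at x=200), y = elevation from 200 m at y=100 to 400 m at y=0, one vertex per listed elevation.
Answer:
<svg viewBox="0 0 200 100"><path d="M187 100l-35-25-56-25-59-25-28-25"/></svg>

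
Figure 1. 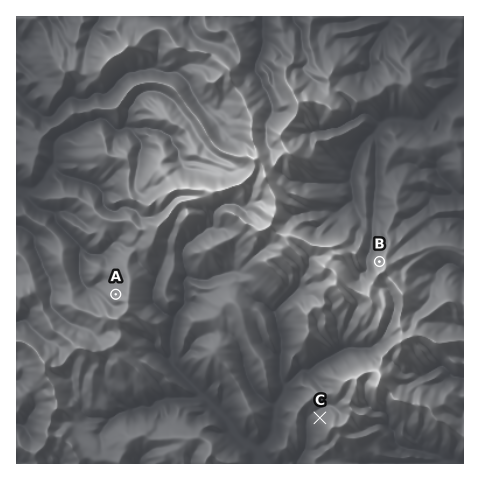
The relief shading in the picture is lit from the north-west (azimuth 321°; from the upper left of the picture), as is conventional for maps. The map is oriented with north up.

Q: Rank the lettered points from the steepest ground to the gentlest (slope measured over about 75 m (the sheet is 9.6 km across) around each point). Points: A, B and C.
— B C A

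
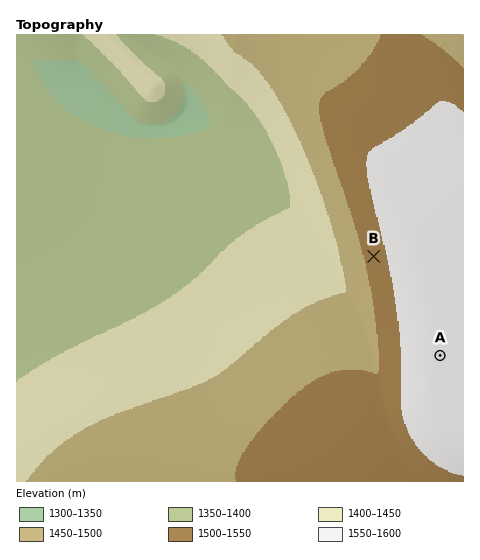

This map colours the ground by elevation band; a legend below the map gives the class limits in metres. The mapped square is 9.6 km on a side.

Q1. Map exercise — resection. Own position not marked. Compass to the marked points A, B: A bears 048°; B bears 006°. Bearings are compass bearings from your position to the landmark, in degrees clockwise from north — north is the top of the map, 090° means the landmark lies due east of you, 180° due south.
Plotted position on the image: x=355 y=432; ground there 1530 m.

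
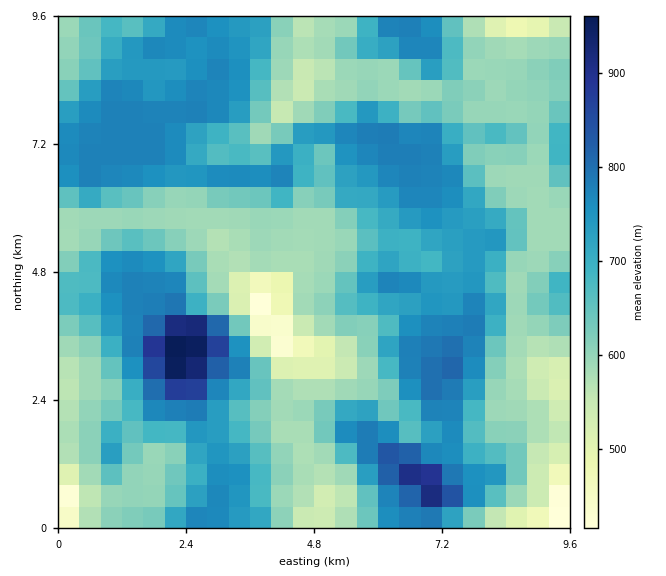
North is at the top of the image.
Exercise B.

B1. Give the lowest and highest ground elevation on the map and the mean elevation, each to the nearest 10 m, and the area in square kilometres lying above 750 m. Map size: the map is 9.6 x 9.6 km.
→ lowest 400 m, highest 960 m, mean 670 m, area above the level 25.9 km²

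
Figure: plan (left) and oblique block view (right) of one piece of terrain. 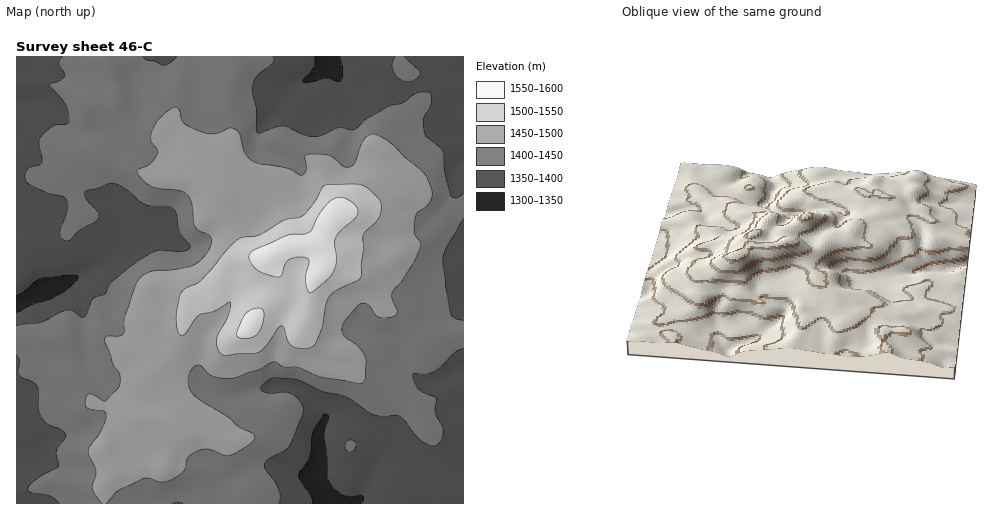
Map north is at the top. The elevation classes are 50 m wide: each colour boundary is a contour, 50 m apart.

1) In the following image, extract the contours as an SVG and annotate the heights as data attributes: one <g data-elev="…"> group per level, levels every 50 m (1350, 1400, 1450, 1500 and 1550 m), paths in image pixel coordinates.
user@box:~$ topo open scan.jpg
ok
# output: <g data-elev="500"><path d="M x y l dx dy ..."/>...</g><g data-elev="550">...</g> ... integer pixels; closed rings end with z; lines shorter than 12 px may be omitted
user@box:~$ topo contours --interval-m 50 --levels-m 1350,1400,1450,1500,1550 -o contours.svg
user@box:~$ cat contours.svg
<g data-elev="1350"><path d="M312 503l-1-7-11-16-1-6 10-16 5-29 9-14 3-1 2 3-4 19 4 44 6 8 8 7 8 2 12-2 1 4-1 4"/><path d="M17 295l24-17 29-3 6 0 2 2-5 7-12 9-14 7-16 5-14 7"/><path d="M340 57l3 15-1 7-2 2-14-3-17 4-6 0 0-2 11-13 0-10"/></g><g data-elev="1400"><path d="M279 503l1-7-1-7-13-19-1-6 3-5 16-8 6-5 13-31 0-6-4-9-8-6-7-2-14 1-7-2-3-3 6-6 8-4 23 1 24 12 26 6 27 18 9 1 16 0 5 4 16 20 8 5 6 1 6-4 3-10-1-7-7-13 1-14-17-9-4-7-2-7 1-1 13 0 7-2 7-6 14-14 8-4"/><path d="M349 452l4-1 3-5 0-3-3-3-5 1-3 3 1 5z"/><path d="M17 355l3 6-2 11 1 3 15 8 4 4 0 22 4 9 5 5 15 7 4 5-1 3-9 13 3 15-24 14-6 6-1 3 4 4 18 3 10 7"/><path d="M463 320l-9-2-3-5-8-52 3-13 17-29"/><path d="M463 193l-7 5-3 0-2-3-6-21-2-23-18-17-2-16 7-10 2-9-1-5-3-2-11 1-14 10-17 4-19 12-13 11-15-2-17 7-10 1-8-1-16-8-5-1-25 7-2-3 1-19-4-17 0-8 4-10 16-14 1-3-1-2"/><path d="M63 57l-3 3-1 4 5 9 0 3-4 4-11 5 17 20 3 9 0 8-3 2-13 2-12 10-2 7 3 15 0 5-3 2-11 4-3 8 1 4 6 5 17 8 13 2 5 4 1 9-8 21 1 7 3 3 5 1 11-11 17-10 2-4-1-3-12-14-1-7 27-9 11 4 22 17 7 2 15 0 6 2 4 6 3 19 10 14-2 3-6 1-25 0-19 10-26 21-7 12-12 5-9 18-2 1-9-7-6-1-26 12-24 4"/><path d="M177 57l-8 6-5 2-9-4-8-1-4-3"/><path d="M395 57l-3 8 4 10 7 6 9 0 7-5 1-4-16-15"/></g><g data-elev="1450"><path d="M106 503l12-12 25-12 5-1 14 4 13-4 10-8 3-13 10-6 10-2 16 6 5 1 16-9 9-7 1-3-2-4-15-7-10-9-26-16-10-8-3-7-1-9 4-8 4-4 5 1 7 7 6 4 16 2 29-9 15-8 10 5 14 0 25 10 35 7 5-2 2-5 1-14-1-7-7-9-14-12-2-4 1-6 14-19 5-3 7 2 6 9 4 3 10 1 8-4 0-3-5-12 0-6 11-13 16-29 2-8-7-10 1-15 3-6 10-8 4-9-1-7-6-14-34-31-14-8-5-1-4 2-6 7-7 20-7 4-5-1-14-10-22-1-2 2 2 9-1 5-2 3-4 1-12-6-29-5-8-4-7-9-5-17-5-6-5 0-14 6-13-2-18-9-5-13-3-3-5 2-12 10-6 10-2 8 1 6 6 7 0 3-8 11-12 6-1 3 7 8 9 6 26 3 8 4 5 10 3 23 4 3 10 5 3 7-7 13-11 10-20 5-21 1-12 6-5 8-11 31-1 17-4 3-11 0-4 2 0 4 8 21 7 11-1 12-14 15-11-6-5-1-3 2-1 7 3 5 16 3 2 4-1 6-4 9-10 15-3 6 1 5 7 15-3 18 9 14"/></g><g data-elev="1500"><path d="M224 355l35-3 6-5 13-19 3-2 3 1 4 15 5 5 13 1 9-3 7-17 4-23 3-8 7-6 21-10 4-5 0-12 3-15-1-14 14-15 4-11-1-9-11-10-5-4-7-2-32 1-11 17-11 13-4 2-15 3-25 15-21 4-10 10-27 31-19 11-3 6-3 20 2 14 3 4 5-2 13-18 16-4 15-9-2 14-10 18-2 6 2 10z"/></g><g data-elev="1550"><path d="M239 338l11 0 8-5 5-13 1-7-1-3-4-2-4 1-10 5-8 18 0 3z"/><path d="M309 292l5-1 18-17 4-12-1-19 1-6 5-7 14-11 3-5 0-5-2-3-10-8-9 0-8 4-9 11-8 16-4 4-22 3-30 13-7 6 1 7 7 8 7 3 14 4 3-2 4-11 4-4 10-3 9 1 1 4-4 19 2 7z"/></g>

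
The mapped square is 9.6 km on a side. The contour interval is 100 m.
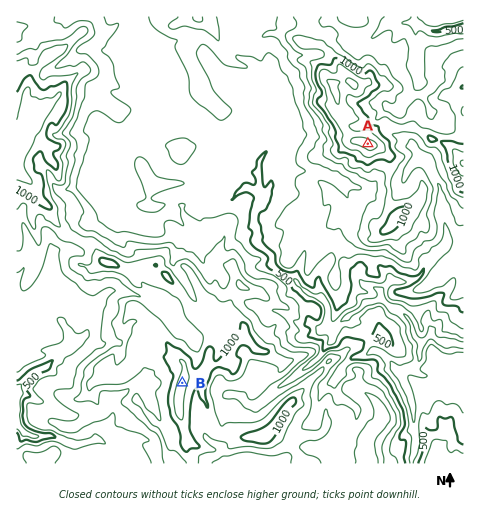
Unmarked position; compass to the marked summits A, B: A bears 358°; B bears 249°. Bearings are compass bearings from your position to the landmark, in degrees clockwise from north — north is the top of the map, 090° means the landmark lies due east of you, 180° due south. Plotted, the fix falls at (374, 309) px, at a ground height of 420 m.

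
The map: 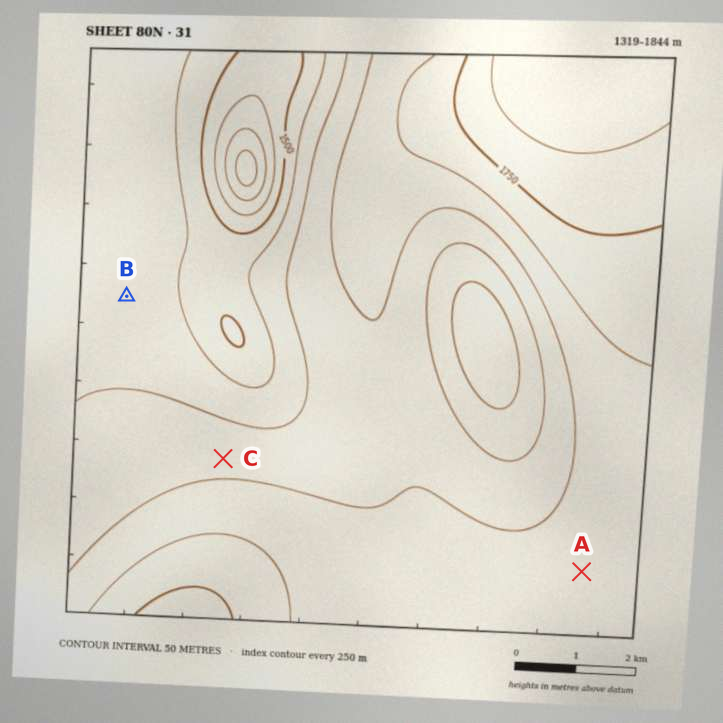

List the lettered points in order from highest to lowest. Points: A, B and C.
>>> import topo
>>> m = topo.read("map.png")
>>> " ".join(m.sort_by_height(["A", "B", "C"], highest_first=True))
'A C B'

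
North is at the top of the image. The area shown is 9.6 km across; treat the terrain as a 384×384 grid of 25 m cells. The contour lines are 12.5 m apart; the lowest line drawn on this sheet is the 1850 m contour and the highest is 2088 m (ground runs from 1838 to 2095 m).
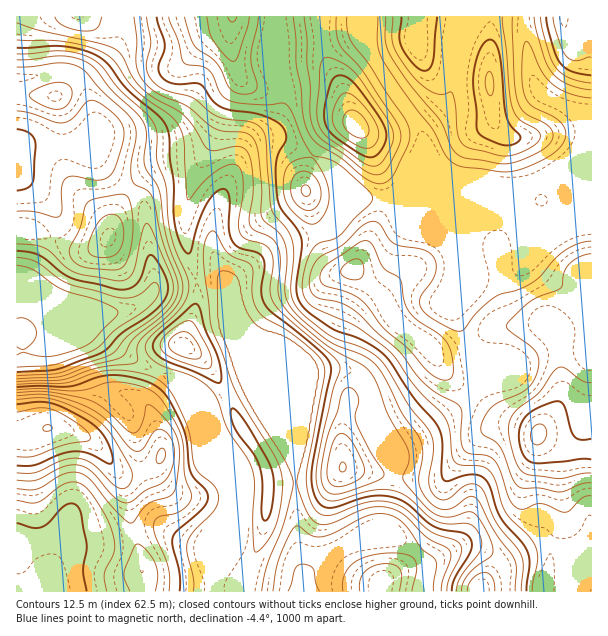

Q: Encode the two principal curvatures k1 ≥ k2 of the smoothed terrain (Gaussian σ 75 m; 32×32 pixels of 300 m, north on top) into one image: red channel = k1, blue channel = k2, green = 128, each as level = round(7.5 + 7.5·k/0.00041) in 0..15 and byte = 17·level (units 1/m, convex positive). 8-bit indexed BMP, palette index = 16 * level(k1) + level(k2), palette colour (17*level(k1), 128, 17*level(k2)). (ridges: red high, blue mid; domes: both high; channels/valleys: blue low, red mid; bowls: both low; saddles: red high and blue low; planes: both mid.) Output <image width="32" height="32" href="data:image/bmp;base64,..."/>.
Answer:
<image width="32" height="32" href="data:image/bmp;base64,Qk02CAAAAAAAADYEAAAoAAAAIAAAACAAAAABAAgAAAAAAAAEAAATCwAAEwsAAAABAAAAAAAAAIAAABGAAAAigAAAM4AAAESAAABVgAAAZoAAAHeAAACIgAAAmYAAAKqAAAC7gAAAzIAAAN2AAADugAAA/4AAAACAEQARgBEAIoARADOAEQBEgBEAVYARAGaAEQB3gBEAiIARAJmAEQCqgBEAu4ARAMyAEQDdgBEA7oARAP+AEQAAgCIAEYAiACKAIgAzgCIARIAiAFWAIgBmgCIAd4AiAIiAIgCZgCIAqoAiALuAIgDMgCIA3YAiAO6AIgD/gCIAAIAzABGAMwAigDMAM4AzAESAMwBVgDMAZoAzAHeAMwCIgDMAmYAzAKqAMwC7gDMAzIAzAN2AMwDugDMA/4AzAACARAARgEQAIoBEADOARABEgEQAVYBEAGaARAB3gEQAiIBEAJmARACqgEQAu4BEAMyARADdgEQA7oBEAP+ARAAAgFUAEYBVACKAVQAzgFUARIBVAFWAVQBmgFUAd4BVAIiAVQCZgFUAqoBVALuAVQDMgFUA3YBVAO6AVQD/gFUAAIBmABGAZgAigGYAM4BmAESAZgBVgGYAZoBmAHeAZgCIgGYAmYBmAKqAZgC7gGYAzIBmAN2AZgDugGYA/4BmAACAdwARgHcAIoB3ADOAdwBEgHcAVYB3AGaAdwB3gHcAiIB3AJmAdwCqgHcAu4B3AMyAdwDdgHcA7oB3AP+AdwAAgIgAEYCIACKAiAAzgIgARICIAFWAiABmgIgAd4CIAIiAiACZgIgAqoCIALuAiADMgIgA3YCIAO6AiAD/gIgAAICZABGAmQAigJkAM4CZAESAmQBVgJkAZoCZAHeAmQCIgJkAmYCZAKqAmQC7gJkAzICZAN2AmQDugJkA/4CZAACAqgARgKoAIoCqADOAqgBEgKoAVYCqAGaAqgB3gKoAiICqAJmAqgCqgKoAu4CqAMyAqgDdgKoA7oCqAP+AqgAAgLsAEYC7ACKAuwAzgLsARIC7AFWAuwBmgLsAd4C7AIiAuwCZgLsAqoC7ALuAuwDMgLsA3YC7AO6AuwD/gLsAAIDMABGAzAAigMwAM4DMAESAzABVgMwAZoDMAHeAzACIgMwAmYDMAKqAzAC7gMwAzIDMAN2AzADugMwA/4DMAACA3QARgN0AIoDdADOA3QBEgN0AVYDdAGaA3QB3gN0AiIDdAJmA3QCqgN0Au4DdAMyA3QDdgN0A7oDdAP+A3QAAgO4AEYDuACKA7gAzgO4ARIDuAFWA7gBmgO4Ad4DuAIiA7gCZgO4AqoDuALuA7gDMgO4A3YDuAO6A7gD/gO4AAID/ABGA/wAigP8AM4D/AESA/wBVgP8AZoD/AHeA/wCIgP8AmYD/AKqA/wC7gP8AzID/AN2A/wDugP8A/4D/AId3d4aHmJi4mJaFlrinhoWGl5epuZeCodj8toDI2IWXiHd3hoeHqLmYhnWGp8d1dXaGlqe5t4RygtbEYaXXhneHh3d3dna3p4V1dXeF5pV0hoSEhISDknNxgqJ0tbeHdoeHhod2hsaFlZZzh3T3t4KlpYNzdGGTtpRzlqjHh5eGhpZ2dnSltmWHqKiTg+fHgLTWhGNSZJfatoGXyZZ2lnWVlWVUdMiohra3yaN01deQxfm4psXUx9qXYYXIlnamZZemZFOW+La317NyhXPW14C1+9rnxaWWyMaEhKenl6iWubiWlObnk7f6knN3gfejgZP5yYZ1ZXWWx6eUl8mnp7eouNfn+KZxp/qhhIL25oJ1gPjIhHZ1ZnWouJWWyqmGh7fJ6di3gmPG54CGo/iBd3eA97V1hIZ2lqaYl6W5uIZ39/rotJKDpui2gXTlxHR3h4DXyIWEhpeXlZaXloe2l5alprLU5/jotpBwkfaCd4d3cMbHg3OXqLi3hoV0ZaeohoBwYJW3tKCgkLT3xXN3d3dgoaJidZeoyJZ2d3dkpqZmhIRycXKTxPb6++mBhod3cHC1lXWGtsjJlYaGdYaWl3aZmHZ1c5Slxvn4pXGHhHCCt9mnpsjn15eUp6inmJiYhpiHhnVzgYBglPW2c4SltLfZp4aW2LZ0ZHWHmJeYmYeGhoSCg3SVo3BA9NaEg6e1yNqXhra3lnV1d3WWhoeXhndzc5aop7jIgGH1tnR0hYaXytjJt4aXqJaGdpaGdYanh3WVx8m5uaeApPeFg4VjZJW3p9m4hZeppoaGqId2hai419all7nKloDH+HOUuIZ0pbRzlseGdYWFh4aoh3eGhJXJp3V2qMmlgMf4hIOox5amxISDt5Z2d4eHh4aHh4eHhoaFhpenp5Rwt+iFc4aWtsnpk4aElYd3d3eHd3eIiId3dnaXp4aWpHOl15dzdHaX2+uShJKzhYeHh3aFdYaHh3d3h5eGZnWmlpenp3VzhrfHtHBw19eCd4SThISUg4SGh3eHhnd2dYeXh5enl3OVtoSggab4uJR0g7moqMq4ppSHdXWVhndlZYWFhpaWdYSFdLXY+vrYtIKFqKi41+jYtoZ2hreFZGNzg5SFl5aGlZWDp8np2ZWAg6aWhte1dZWEdcfIyqWDhIaop6WWuLnHpYOWt+encYCWt4WW+JVTcoKTg4OUgnOWuMrKp3Sn2ZaEdJbH2JRwhNemhKf4hXGSpriDgmBRg7W2qKimhbfGdHWFt8amgYGn6JaElviVgKTax8jHtsfmxYWGhpeYuLd0dXW3tnRzpMrJhnSW55SApuiGt8fY2aeGhYeYmIeoyISEhse3dHSEx7eHhYbGhIDI2HY="/>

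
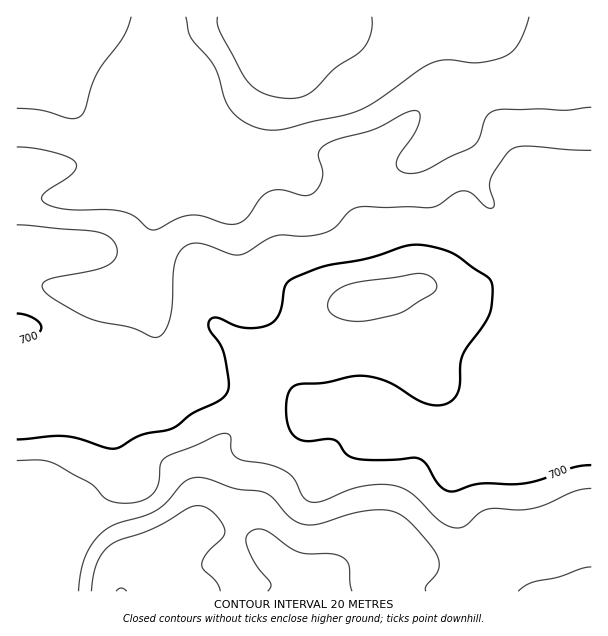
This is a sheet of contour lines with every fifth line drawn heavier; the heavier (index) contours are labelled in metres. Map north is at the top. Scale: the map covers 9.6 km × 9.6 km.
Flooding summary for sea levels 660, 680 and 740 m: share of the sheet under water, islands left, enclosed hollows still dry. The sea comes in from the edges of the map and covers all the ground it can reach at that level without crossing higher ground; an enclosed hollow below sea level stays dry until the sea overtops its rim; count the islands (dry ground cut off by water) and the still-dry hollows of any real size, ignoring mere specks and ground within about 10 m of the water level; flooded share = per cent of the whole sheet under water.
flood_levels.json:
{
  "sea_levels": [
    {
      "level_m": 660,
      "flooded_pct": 26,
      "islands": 0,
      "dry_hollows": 0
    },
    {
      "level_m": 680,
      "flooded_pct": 37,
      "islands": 0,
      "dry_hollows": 0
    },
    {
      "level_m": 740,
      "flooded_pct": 91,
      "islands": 0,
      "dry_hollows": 0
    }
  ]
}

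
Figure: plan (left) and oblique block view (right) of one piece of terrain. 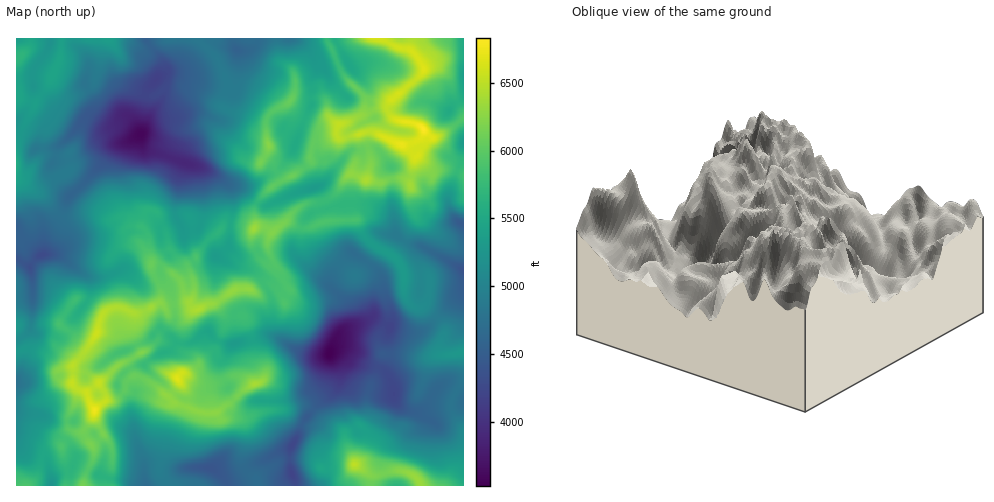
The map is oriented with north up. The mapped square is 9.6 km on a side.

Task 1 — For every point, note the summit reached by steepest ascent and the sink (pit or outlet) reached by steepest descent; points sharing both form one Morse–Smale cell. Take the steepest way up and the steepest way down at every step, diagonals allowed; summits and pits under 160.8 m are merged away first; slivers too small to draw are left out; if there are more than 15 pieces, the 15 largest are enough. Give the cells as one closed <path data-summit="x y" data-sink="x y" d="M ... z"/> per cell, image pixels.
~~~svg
<path data-summit="424 130" data-sink="141 134" d="M383 38l-237 0 15 20 2 10-19 28-7 22 4 16-11 7-15 4-13 18-34 34-9 24-15 14 0 18-2 2-3 0-23-25 0 110 9-4 6-8 2-33 1 2 13 1 7 4 20 14 14-16 3-9-1-12-24-19-13-6 24-15 45-4 10-5 9 2 14-7 6 3 0 14 8 12 14-12 0-13 13 0 3-2-1 6 14 13 5 10 11-8 2-4 2-51-5-10 17 7 13 12 9 4 25-12 23-7 5 2 4 11 3 0 11-7 12-19 4-1 14 6 4-21-6-25-25 5-3-3 1-10 11-3 26-13 11-2 7-9 28-24 3-5-12-18-17-5z"/><path data-summit="424 130" data-sink="329 354" d="M386 107l-11 2-26 13-10 2-2 4 0 7 3 3 25-5 6 32-4 14-14-6-4 1-12 19-13 8 1 6 4 1 14-4 33 2 17 9 3 20-13 0-18 25-11-7-4 1-16 17-4 15 15 15 3 7 2 15-13 13-6 15 11 0 22 14 19 4 9 13 2 17 2 4 14 8 8 1 10-8 6-12 7-8 7 0 16 10 0-275-20 15-7 3-6 0-13-13-25-6z"/><path data-summit="178 378" data-sink="329 354" d="M209 332l-6 1-16 11-9-2-7 9-14 4-13 10-18 5-8 13 1 7 11 15 5 31 9 27 0 17 3 6 48 0 7-19 11 1 11 11 5 0 49-27 10-2 10-15 6-15 11-13 18-13 6-9 1-12-11-19-17 1-10-2-30-17-7 0-15 5-25 3-9-4z"/><path data-summit="95 411" data-sink="141 134" d="M155 225l-14 7-9-2-10 5-45 4-24 14 13 7 24 19 1 12-3 9-13 16-28-18-8 0-7-3-1 33-6 8-9 5 0 9 5 12 0 10-5 7 0 62 6 8 21 5 3 3 6 23 0 6 30 0 12-30-1-9-9-15-11-1-5-3-1-4 1-9 11-22 5-2-12-7 1-19 21-27 6-18 5-9 8-3 9 0 17 5 21-11 1-15-7-13-2-10 13 4 14 11 7 20 9 11 25-10 16-11 21 1 7-5-3-8-5-6-39-14-5-11-14-13-1-5-14 1 0 13-15 12-7-12 0-14z"/><path data-summit="20 56" data-sink="141 134" d="M145 38l-129 1 0 190 23 26 5-2 1-21 14-11 9-24 34-34 13-18 15-4 11-7-4-16 7-22 19-28-2-10z"/><path data-summit="355 464" data-sink="329 354" d="M342 351l-9 0-3 3 10 19-2 14-5 7-14 9-15 17-14 29 0 20 6 16 167 1 1-90-16-12-7 0-21 27-10 0-11-5-5-7-2-17-9-13-19-4z"/><path data-summit="95 411" data-sink="329 354" d="M152 264l2 10 7 13-1 15-21 11-17-5-9 0-8 3-5 9-6 18-21 27-1 19 12 7-5 2-11 22-1 9 1 4 5 3 11 1 10 18 0 6-8 17-3 13 20 0 1-9 23 3 12 6 8-1-3-5 0-17-9-27-5-31-12-18 3-11 5-6 18-5 13-10 14-4 7-9 12 0 16-10 3 0 7 8 9 4 31-4 9-4 12 1-4-7-1-34-7-11-8 5-21-1-16 11-25 10-9-11-7-20-14-11z"/><path data-summit="255 229" data-sink="329 354" d="M323 201l-14 1-10 5-29 28-2 15 19 36-10 2-7-5-6 2 9 17 1 32 21 16 17 5 17-1 8-18 13-13-2-15-3-7-15-15 1-8 6-11 16-14 12 7 18-25 12-2-1-16-4-5-18-7-9-1-20 0-16 4z"/><path data-summit="424 130" data-sink="463 75" d="M463 38l-51 1-2 11 10 10 4 9-10 12-25 21-2 7 6 9 25 6 13 13 6 0 27-19z"/><path data-summit="255 229" data-sink="141 134" d="M229 184l-2 0 5 9-2 51-2 4-11 9 12 6 27 8 9 13 5-1 7 5 7-2 2-2-5-12-7-8-6-14 1-13 30-30 10-5 14-1-4-12-5-2-13 4-37 15-7-4-13-12z"/><path data-summit="424 130" data-sink="329 354" d="M290 449l-31 13-30 17-5 0-11-11-11-1-6 18 99 1-5-17z"/><path data-summit="424 130" data-sink="141 134" d="M17 442l-1 43 34 1 2-6-6-23-3-3-21-5z"/><path data-summit="424 130" data-sink="329 354" d="M411 38l-27 1 11 7 15 4z"/><path data-summit="424 130" data-sink="329 354" d="M105 477l-1 0 0 9 34-1-11-5z"/><path data-summit="424 130" data-sink="141 134" d="M17 351l0 28 4-7 0-10z"/>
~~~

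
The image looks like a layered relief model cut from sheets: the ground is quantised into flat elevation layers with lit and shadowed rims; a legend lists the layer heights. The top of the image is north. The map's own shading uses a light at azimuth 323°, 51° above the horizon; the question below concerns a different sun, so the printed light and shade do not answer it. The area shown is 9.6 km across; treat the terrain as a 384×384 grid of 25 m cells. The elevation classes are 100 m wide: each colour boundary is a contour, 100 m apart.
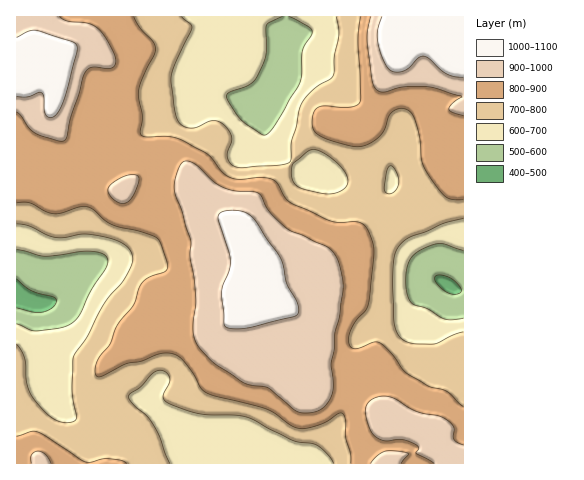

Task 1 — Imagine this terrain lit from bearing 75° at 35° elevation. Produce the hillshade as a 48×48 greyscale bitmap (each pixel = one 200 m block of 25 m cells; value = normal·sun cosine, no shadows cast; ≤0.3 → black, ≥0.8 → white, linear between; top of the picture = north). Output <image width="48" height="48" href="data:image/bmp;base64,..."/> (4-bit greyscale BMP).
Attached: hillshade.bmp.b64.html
<image width="48" height="48" href="data:image/bmp;base64,Qk32BAAAAAAAAHYAAAAoAAAAMAAAADAAAAABAAQAAAAAAIAEAAATCwAAEwsAABAAAAAAAAAAAAAAABEREQAiIiIAMzMzAERERABVVVUAZmZmAHd3dwCIiIgAmZmZAKqqqgC7u7sAzMzMAN3d3QDu7u4A////AFac3MqJmrurupmZmYd4mZhjISRomYiHeHet3LqImaq7upmZmYd5iIZUM0VoiIiIiXi8y6mIiZm8uZiImYZnZVVUREVniIiImnm8uph3iJrMqYd4mXVEMkZ2VDRXiIiJqnm8uYd3iau6h3d4h1MzEleJdDNomZmau4rLl2Z4mqqod3Z3ZTMyE1ealDR5mqqrzKu6hlV5qqmHdmVVRERDNGespkZ5q7uqu7updUWKqpmHZVRERFVVVnisuXeJrMuaq7uodUR6qZmXVERVVWZ2aImruYiJu7qaqrqYdkNpmZmXQzRFVWd3eJmbuYiau6mqmbqXdkNXmImXQzNERWeIiImruYiby6qpiMqHiFRWd3iHVDNEV4iIiIms24es3LqYd8qImGRGVWeIdUNGeZmImHit7Zes3KmYd8uImGRFVGiYh0NGiZiIh2e97ric25iId8uYh1M0VWiYh1RGd3eIdmm83bmc25iaiLuYdlMkVmeId2VFRGiIiJq7zbqs3Jm7qaqXZUMjVmd3d2VENHmZmrurzLu83brMqZh2ZUQzRWVnh2VDNHmavLqqzLvN7svLqWVWdlREREV4h1RERXmrvLmqzLzN79y6mERXiHVVRDV5hTNFVWmrzKmqvMzN/9yph0RomYdVREV4dCNWVWirzKmavLzN/tuYdlV4mIdlREVmUyRmVVis3Kqau7zN7sqHZVZnd3dlM0RVQzVmRGi83Kqau6vN3LmGVWZlZ3ZUM0RURFVlNHrNy6qquqvLu6mGZmZVZ3ZUNEVVRFVUNJzdy6qqqqy6qpiHd3ZVeHZDRWZ3VFVURr3ty7u6qay4iIiYd2VEaHZERniYVFVVeb3dy7u7qauod3iZiFQ0eYZDR5mYVWVnmrzdzLu6qZqYd3iIh2VGmoZEWKqXVXd5qqvN3LuqmZmZdnd2Zoh4mYdmaKqXVoiauprN7suod4iZdmZVVqmIiYiHeJqYZoq925ms7sqXVWeadUREZ6mHiJmId4mZdovf7Jmau7p1RWiqdERFeJiHeJmYiIiJh6zv/amYeJlkNWmpdERWeHd2aKqYiIiJmszN3LqGRYhDRXmqhURWiWVVarqYmZmJq8uqzcqGM1U0VnirljNWiURFnMqYmZqavLmK3cqWQzNGZ3m8tjJHiTM2rduZiJqrzaeK3cqGQhJXiJm8tiJXiDNGvtupiJq73biKzLqGQQJomZmaljNXd0VWvtypeKu8zbmaupmHUhN5mHZohlVnd3h2reypeKu7zLqZmZmIdCN5l0JHh2Z3d5mHne2oeau7zLmIiJmZhjNodSAmd3dlVYiHneyWeru8zLmHiJmphkRWZBAEZ4dTRHd4rdt3q7q8zKl3iZqqh1RVVBADaJhDVmd5vMqKzLqrzKmIiZqql1VVRAACaadEaHeJu7q8y7qrzKmYiaqql2VVQwACaJdWiXiauqvNu7u7y6mZmZqql2ZUQwACWId4moiruqvMury7upmqqpmpl3ZTMwACWIiaqomsy6q7q8y7qpmrupmYh3ZTMxACV4mrug=="/>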